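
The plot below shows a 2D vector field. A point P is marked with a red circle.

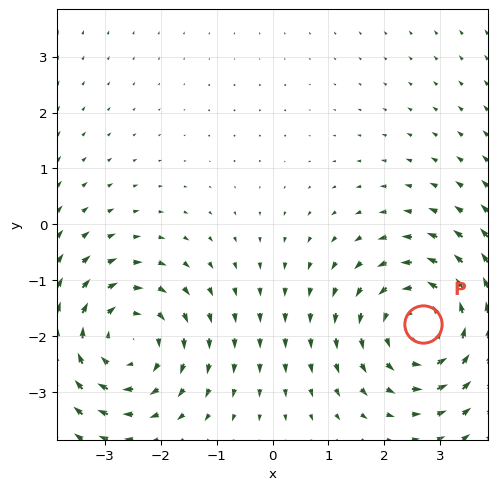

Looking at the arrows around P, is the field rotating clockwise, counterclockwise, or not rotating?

counterclockwise

Near P at (2.7, -1.8) the arrows circulate counterclockwise. The curl (z-component) there is about +4; positive curl means counterclockwise rotation.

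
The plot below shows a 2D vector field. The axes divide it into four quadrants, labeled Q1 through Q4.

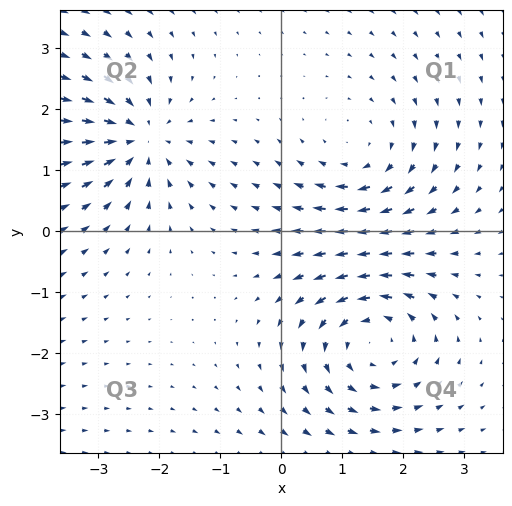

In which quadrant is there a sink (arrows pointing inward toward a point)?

Q2

The sink sits at approximately (-2.3, 1.5), which lies in quadrant Q2. The divergence there is about -5, negative as expected for a sink.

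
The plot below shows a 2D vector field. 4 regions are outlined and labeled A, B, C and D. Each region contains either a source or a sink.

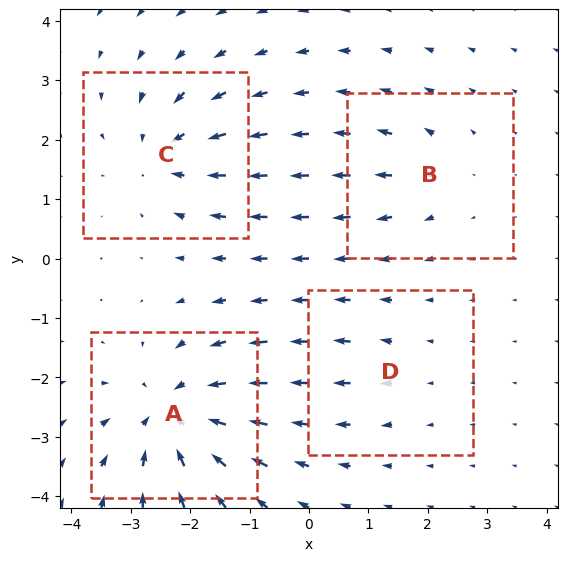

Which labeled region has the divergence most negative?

Divergence at each region's feature centre — A: about -7, B: about +3, C: about -5, D: about +2. Region A is most negative.

A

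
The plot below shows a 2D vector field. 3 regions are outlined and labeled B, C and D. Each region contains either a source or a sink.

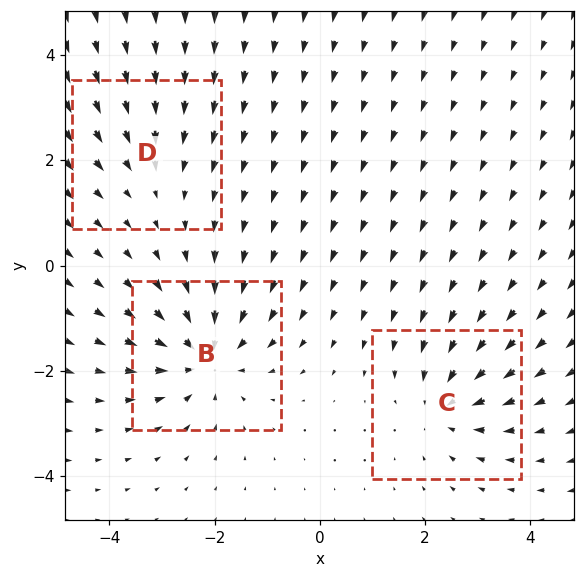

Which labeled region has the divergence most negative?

B

Divergence at each region's feature centre — B: about -5, C: about -4, D: about -2. Region B is most negative.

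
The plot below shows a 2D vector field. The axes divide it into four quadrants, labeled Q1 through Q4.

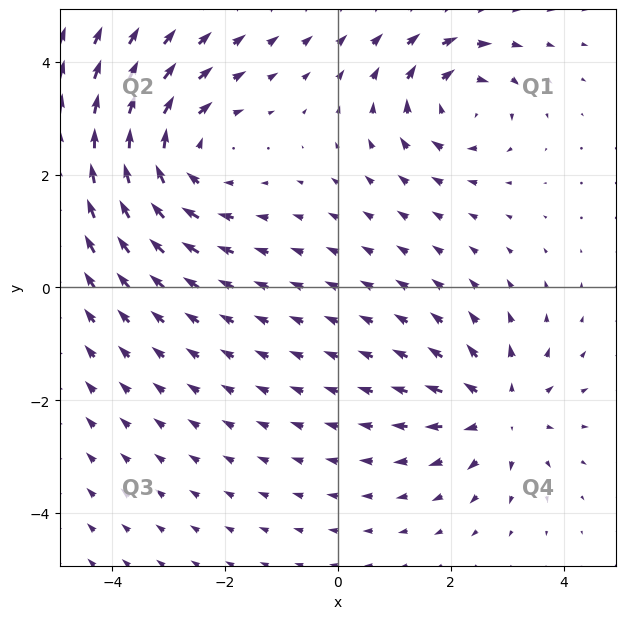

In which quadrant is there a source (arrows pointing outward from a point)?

Q4

The source sits at approximately (2.9, -2.2), which lies in quadrant Q4. The divergence there is about +4, positive as expected for a source.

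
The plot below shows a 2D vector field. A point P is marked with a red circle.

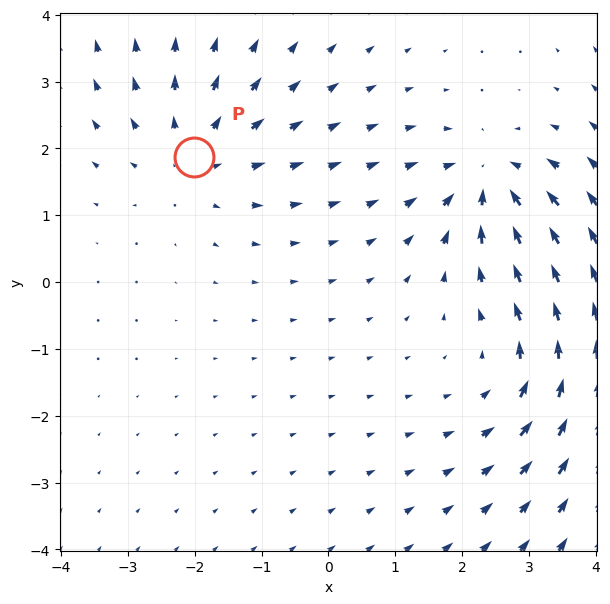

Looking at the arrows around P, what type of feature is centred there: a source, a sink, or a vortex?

At P (-2.0, 1.9) the arrows spread outward. Divergence about +2, curl ≈0 — positive divergence with near-zero curl is a source.

source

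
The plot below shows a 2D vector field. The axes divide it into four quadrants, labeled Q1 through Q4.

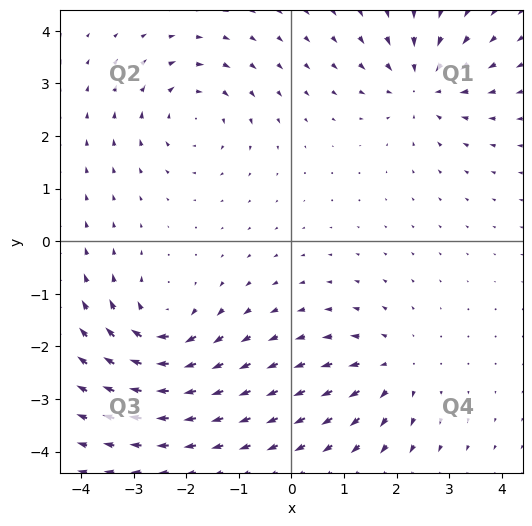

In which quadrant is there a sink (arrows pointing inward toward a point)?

Q1

The sink sits at approximately (2.5, 3.0), which lies in quadrant Q1. The divergence there is about -4, negative as expected for a sink.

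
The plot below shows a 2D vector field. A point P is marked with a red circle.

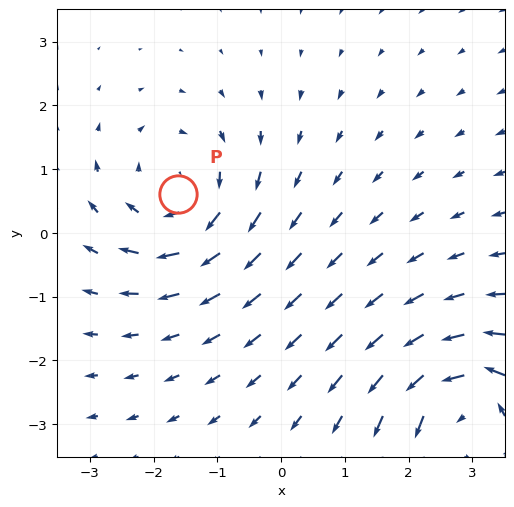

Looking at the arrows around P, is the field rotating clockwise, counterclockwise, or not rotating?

clockwise

Near P at (-1.6, 0.6) the arrows circulate clockwise. The curl (z-component) there is about -3; negative curl means clockwise rotation.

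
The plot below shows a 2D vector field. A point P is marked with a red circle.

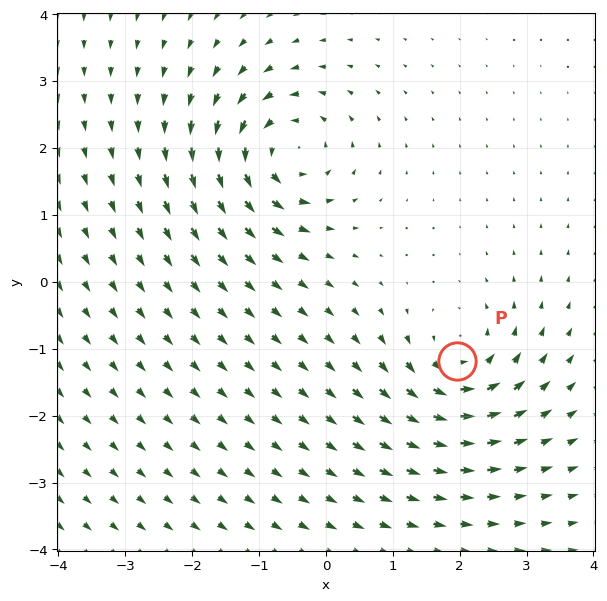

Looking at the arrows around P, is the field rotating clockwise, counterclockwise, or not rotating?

Near P at (2.0, -1.2) the arrows circulate counterclockwise. The curl (z-component) there is about +6; positive curl means counterclockwise rotation.

counterclockwise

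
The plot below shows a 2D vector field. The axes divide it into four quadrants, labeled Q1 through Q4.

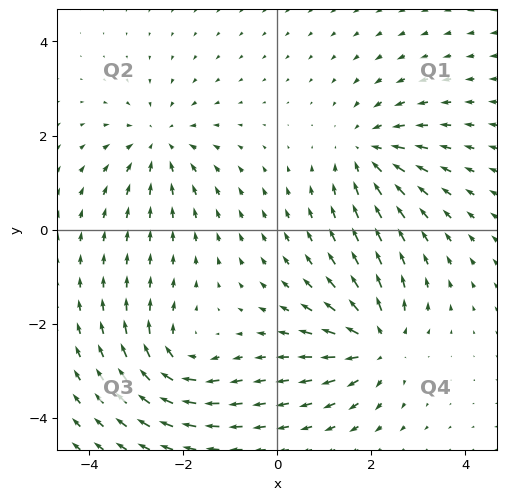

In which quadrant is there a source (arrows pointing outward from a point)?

Q4

The source sits at approximately (2.1, -2.4), which lies in quadrant Q4. The divergence there is about +6, positive as expected for a source.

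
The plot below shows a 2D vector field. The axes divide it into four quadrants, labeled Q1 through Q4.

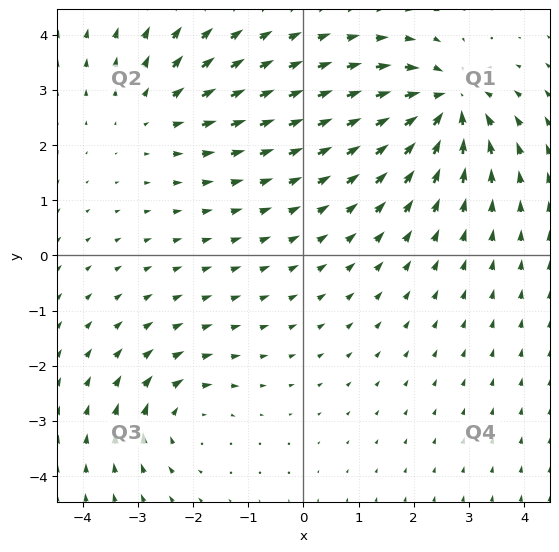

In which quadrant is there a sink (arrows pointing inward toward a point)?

Q1

The sink sits at approximately (2.6, 2.8), which lies in quadrant Q1. The divergence there is about -5, negative as expected for a sink.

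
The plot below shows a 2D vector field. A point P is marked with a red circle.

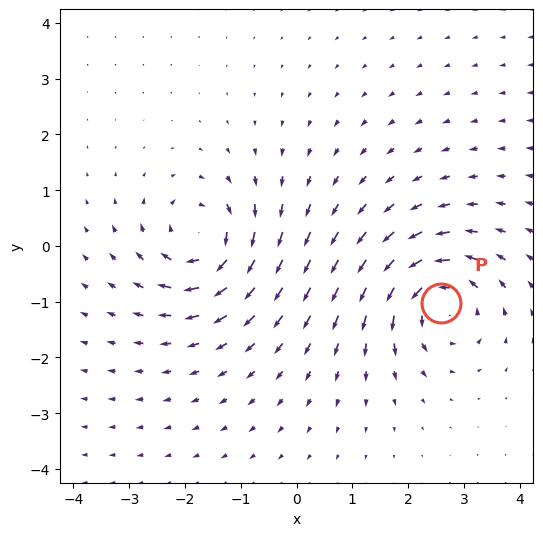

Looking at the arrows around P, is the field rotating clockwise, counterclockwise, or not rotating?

counterclockwise

Near P at (2.6, -1.0) the arrows circulate counterclockwise. The curl (z-component) there is about +6; positive curl means counterclockwise rotation.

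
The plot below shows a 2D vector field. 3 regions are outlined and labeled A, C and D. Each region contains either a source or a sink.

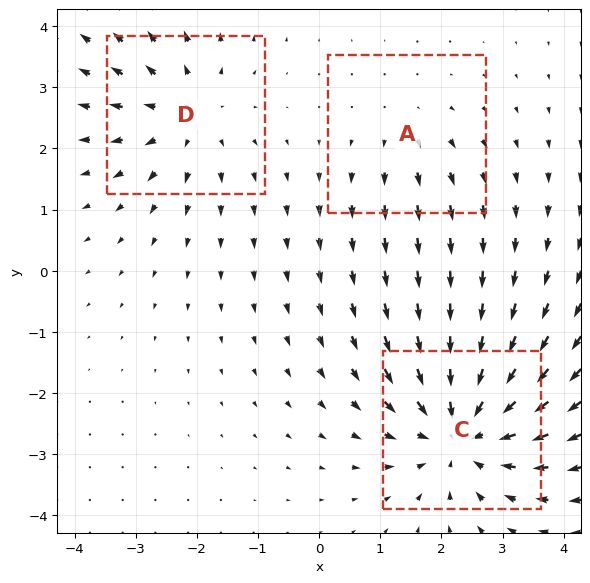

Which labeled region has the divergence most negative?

Divergence at each region's feature centre — A: about +2, C: about -5, D: about +3. Region C is most negative.

C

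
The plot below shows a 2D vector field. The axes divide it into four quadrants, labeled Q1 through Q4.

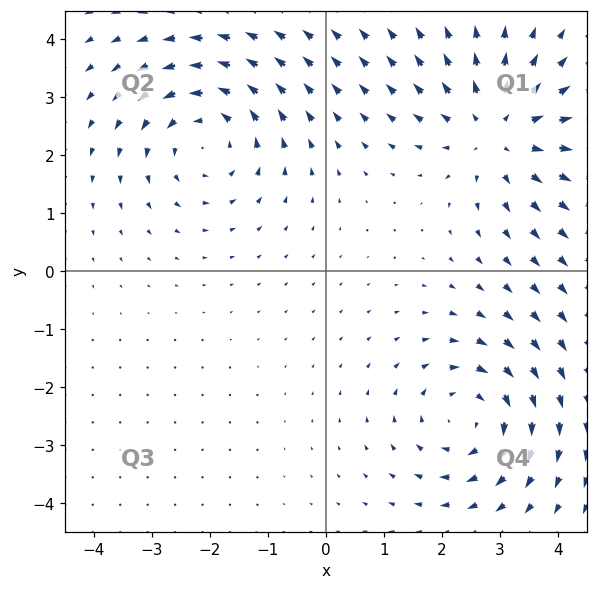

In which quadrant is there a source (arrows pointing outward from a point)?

Q1

The source sits at approximately (2.9, 2.4), which lies in quadrant Q1. The divergence there is about +4, positive as expected for a source.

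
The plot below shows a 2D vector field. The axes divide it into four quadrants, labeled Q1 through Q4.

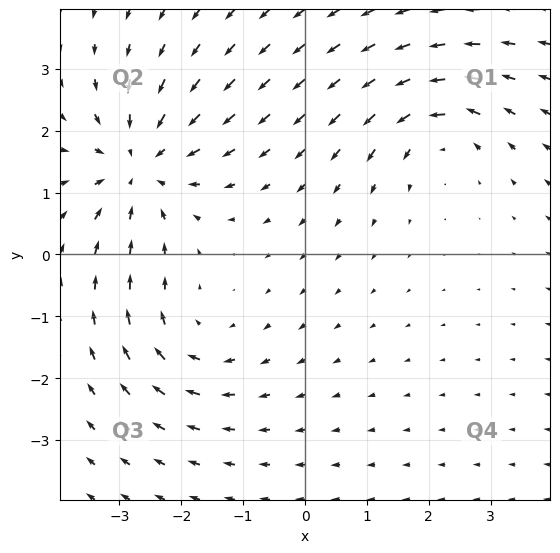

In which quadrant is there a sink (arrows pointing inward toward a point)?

The sink sits at approximately (-2.7, 1.4), which lies in quadrant Q2. The divergence there is about -4, negative as expected for a sink.

Q2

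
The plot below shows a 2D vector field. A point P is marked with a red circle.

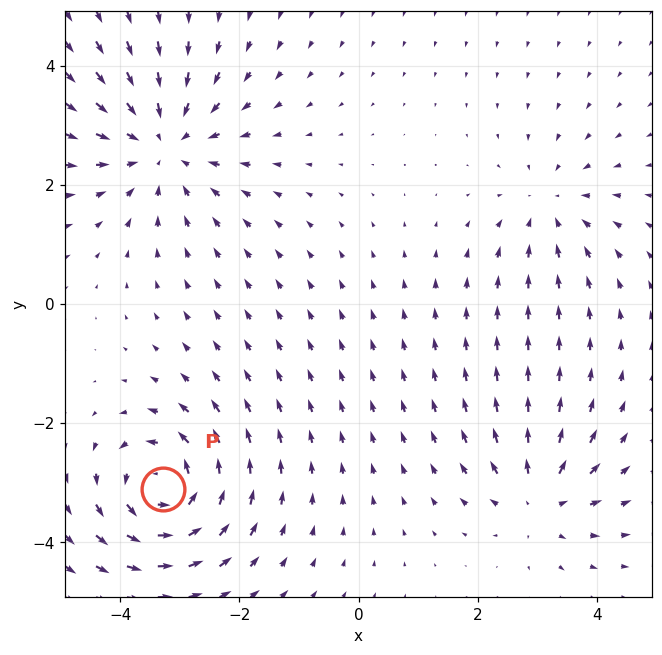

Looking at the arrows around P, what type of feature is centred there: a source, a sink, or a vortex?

vortex

At P (-3.3, -3.1) the arrows circulate counterclockwise. Divergence ≈0, curl about +6 — near-zero divergence with nonzero curl is a vortex.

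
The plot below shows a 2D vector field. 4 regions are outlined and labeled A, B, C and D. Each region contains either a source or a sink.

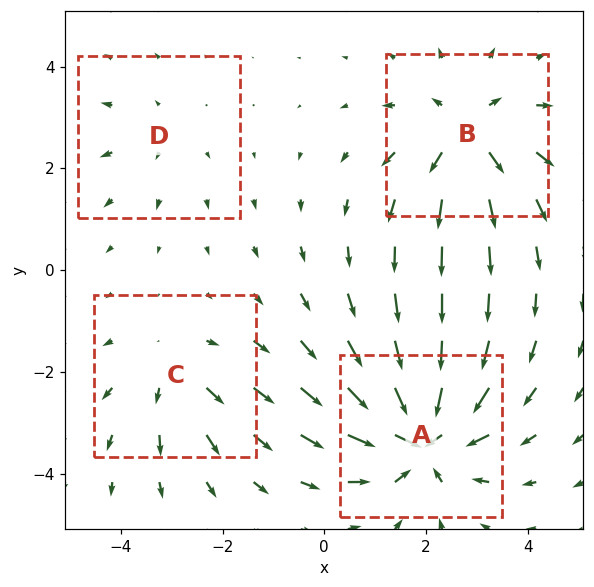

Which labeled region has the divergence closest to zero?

D

Divergence at each region's feature centre — A: about -7, B: about +5, C: about +3, D: about +2. Region D is closest to zero.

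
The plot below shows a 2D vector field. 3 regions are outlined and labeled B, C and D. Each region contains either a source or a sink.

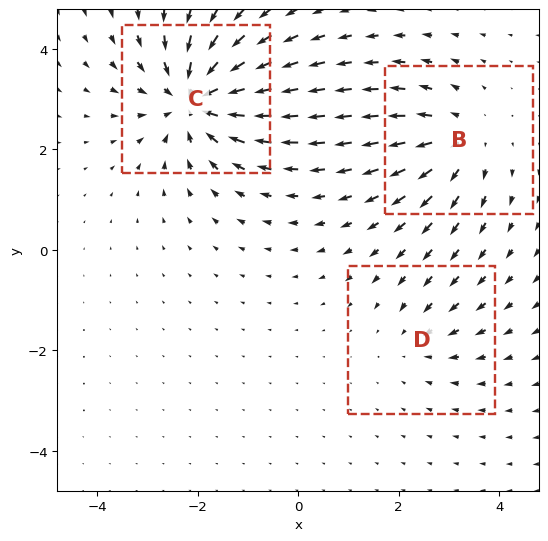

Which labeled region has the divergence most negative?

Divergence at each region's feature centre — B: about +3, C: about -5, D: about -2. Region C is most negative.

C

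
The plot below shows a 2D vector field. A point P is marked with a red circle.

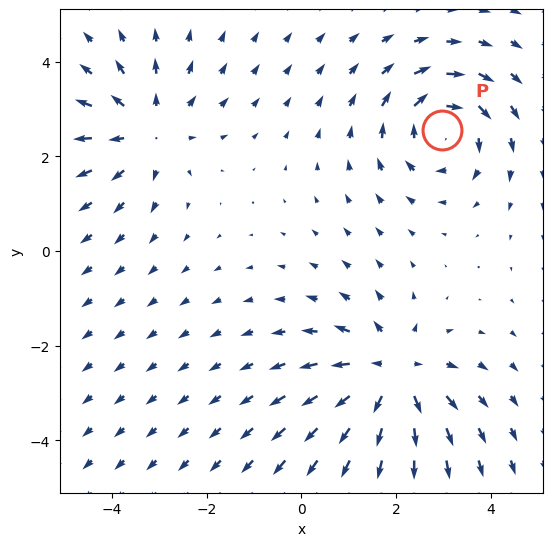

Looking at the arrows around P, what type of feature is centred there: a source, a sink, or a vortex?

At P (3.0, 2.6) the arrows circulate clockwise. Divergence ≈0, curl about -4 — near-zero divergence with nonzero curl is a vortex.

vortex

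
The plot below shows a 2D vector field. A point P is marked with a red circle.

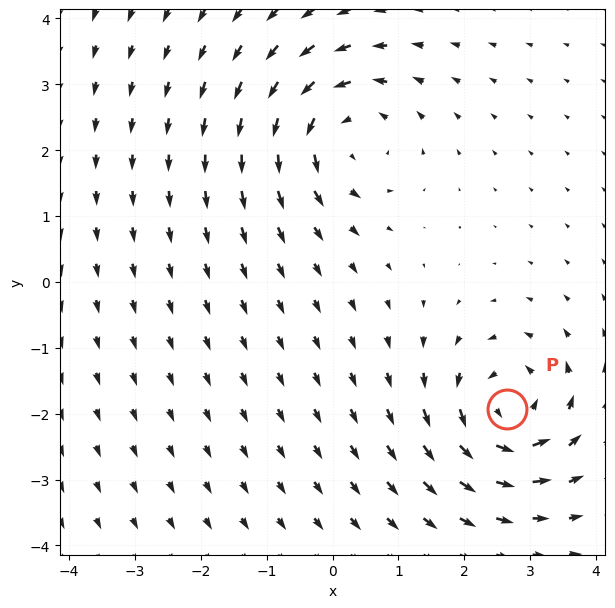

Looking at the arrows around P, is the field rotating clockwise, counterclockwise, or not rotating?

counterclockwise

Near P at (2.7, -1.9) the arrows circulate counterclockwise. The curl (z-component) there is about +6; positive curl means counterclockwise rotation.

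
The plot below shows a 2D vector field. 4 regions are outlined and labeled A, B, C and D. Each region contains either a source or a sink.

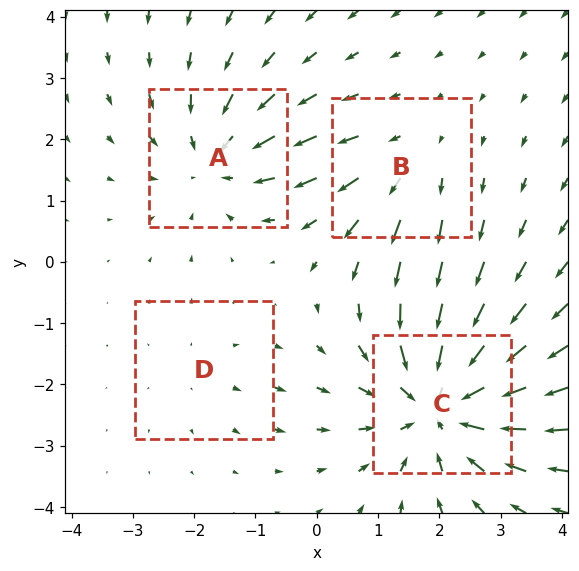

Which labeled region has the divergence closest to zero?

Divergence at each region's feature centre — A: about -4, B: about +3, C: about -6, D: about +2. Region D is closest to zero.

D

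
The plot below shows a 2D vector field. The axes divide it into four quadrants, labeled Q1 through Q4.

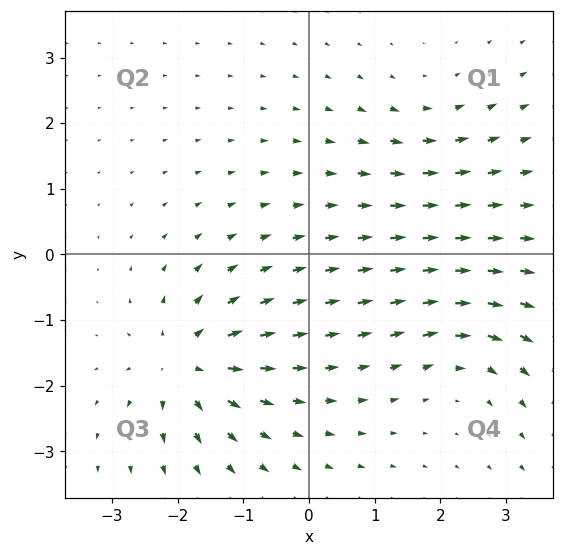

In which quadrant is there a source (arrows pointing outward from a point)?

Q3

The source sits at approximately (-1.9, -1.7), which lies in quadrant Q3. The divergence there is about +6, positive as expected for a source.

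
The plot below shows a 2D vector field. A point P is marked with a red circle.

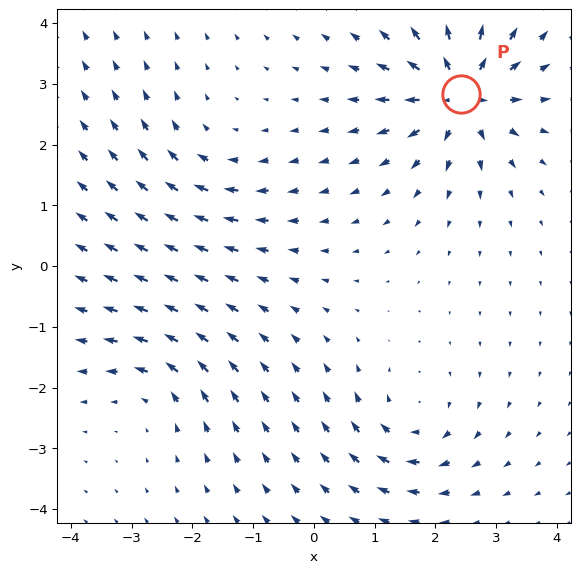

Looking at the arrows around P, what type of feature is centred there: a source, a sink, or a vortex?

At P (2.4, 2.8) the arrows spread outward. Divergence about +7, curl ≈0 — positive divergence with near-zero curl is a source.

source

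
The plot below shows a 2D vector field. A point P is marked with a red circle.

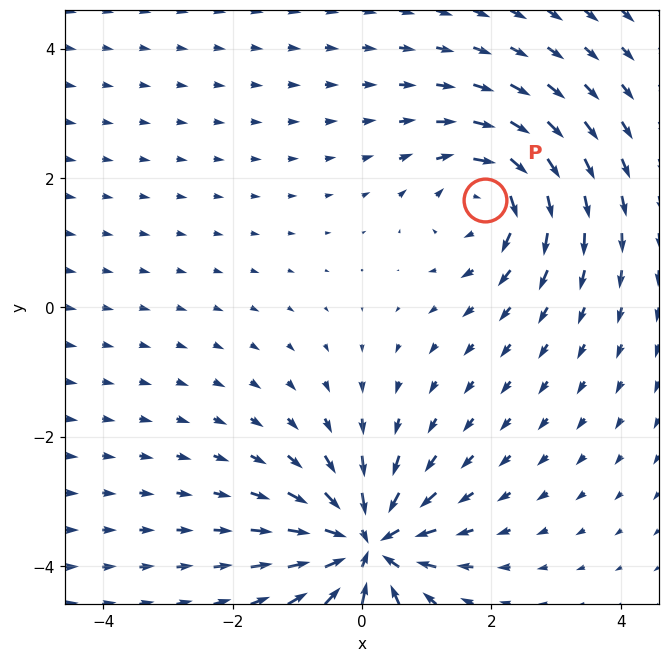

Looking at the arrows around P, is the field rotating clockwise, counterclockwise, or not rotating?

clockwise

Near P at (1.9, 1.7) the arrows circulate clockwise. The curl (z-component) there is about -4; negative curl means clockwise rotation.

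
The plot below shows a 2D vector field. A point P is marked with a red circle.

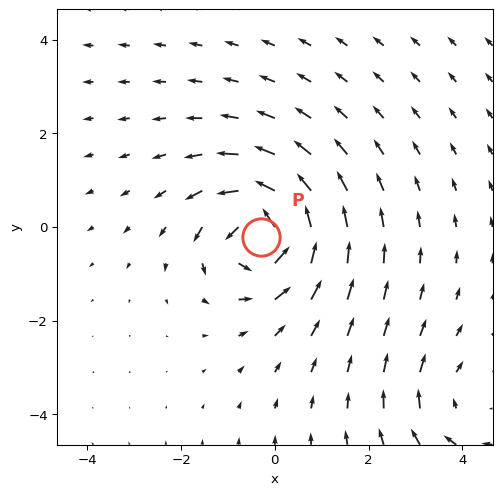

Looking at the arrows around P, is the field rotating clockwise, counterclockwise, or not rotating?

Near P at (-0.3, -0.2) the arrows circulate counterclockwise. The curl (z-component) there is about +6; positive curl means counterclockwise rotation.

counterclockwise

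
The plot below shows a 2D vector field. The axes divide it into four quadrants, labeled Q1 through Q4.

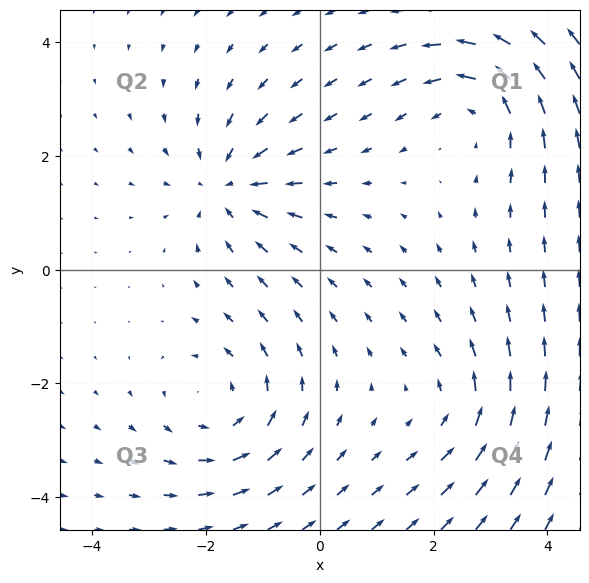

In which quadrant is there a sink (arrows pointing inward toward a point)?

The sink sits at approximately (-1.6, 1.5), which lies in quadrant Q2. The divergence there is about -5, negative as expected for a sink.

Q2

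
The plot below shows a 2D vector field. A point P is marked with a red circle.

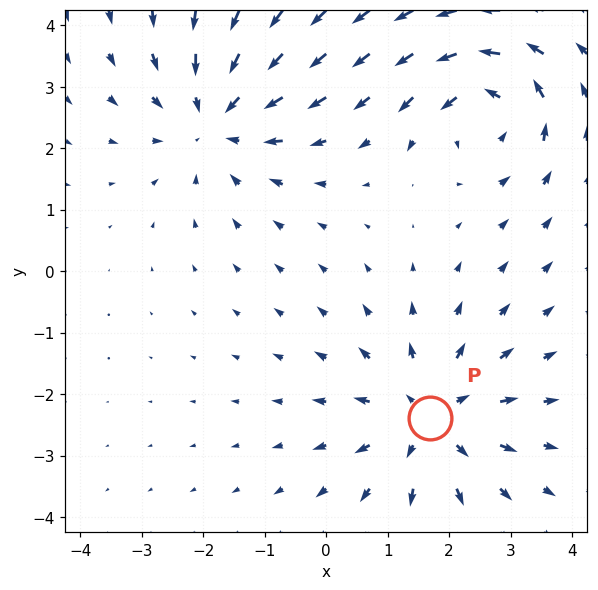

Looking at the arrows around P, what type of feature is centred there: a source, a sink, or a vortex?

At P (1.7, -2.4) the arrows spread outward. Divergence about +4, curl ≈0 — positive divergence with near-zero curl is a source.

source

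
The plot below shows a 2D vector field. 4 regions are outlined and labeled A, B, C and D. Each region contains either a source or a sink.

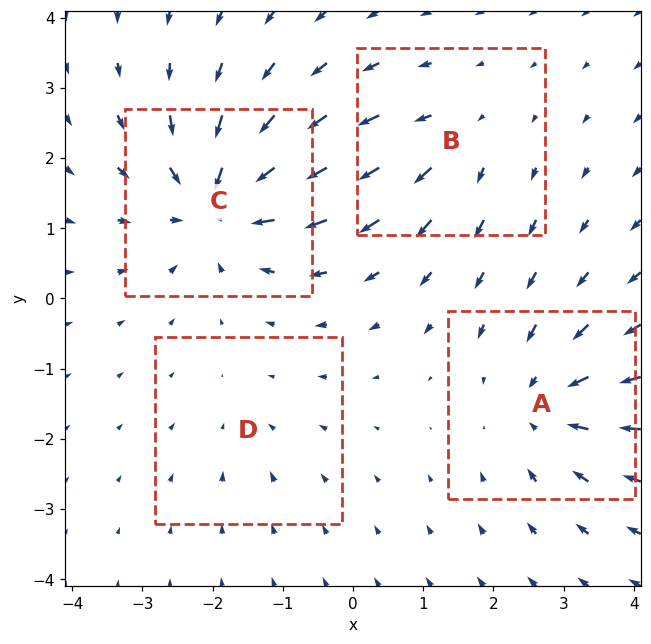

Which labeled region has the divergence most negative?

Divergence at each region's feature centre — A: about -5, B: about +3, C: about -7, D: about -2. Region C is most negative.

C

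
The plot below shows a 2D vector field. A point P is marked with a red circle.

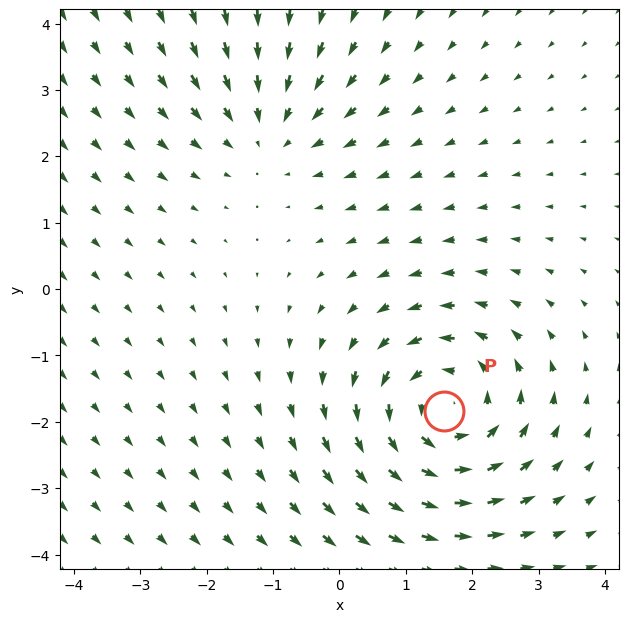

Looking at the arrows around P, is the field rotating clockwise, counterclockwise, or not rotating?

Near P at (1.6, -1.8) the arrows circulate counterclockwise. The curl (z-component) there is about +4; positive curl means counterclockwise rotation.

counterclockwise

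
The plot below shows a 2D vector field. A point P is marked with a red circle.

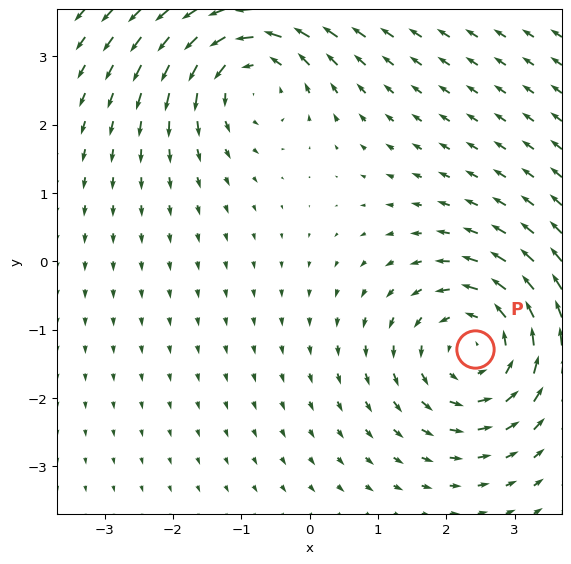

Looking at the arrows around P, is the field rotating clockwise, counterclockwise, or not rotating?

counterclockwise

Near P at (2.4, -1.3) the arrows circulate counterclockwise. The curl (z-component) there is about +4; positive curl means counterclockwise rotation.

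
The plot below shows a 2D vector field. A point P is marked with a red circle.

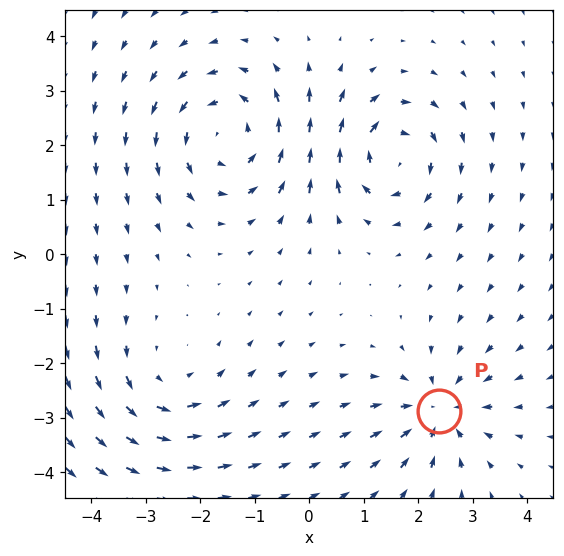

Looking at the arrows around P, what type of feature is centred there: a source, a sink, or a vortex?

At P (2.4, -2.9) the arrows converge inward. Divergence about -4, curl ≈0 — negative divergence with near-zero curl is a sink.

sink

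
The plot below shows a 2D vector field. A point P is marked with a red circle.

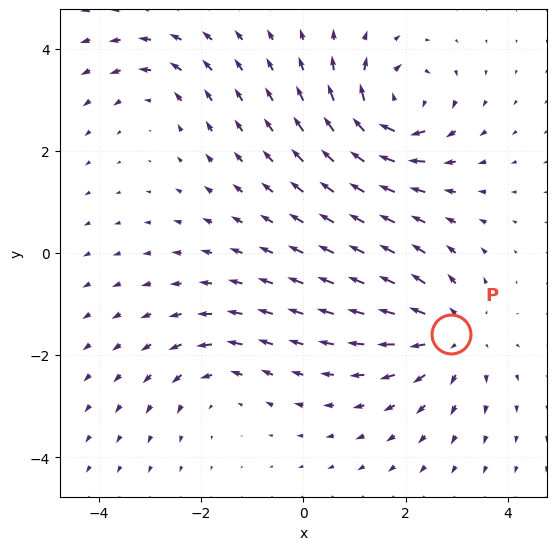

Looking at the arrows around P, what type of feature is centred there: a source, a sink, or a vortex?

At P (2.9, -1.6) the arrows spread outward. Divergence about +4, curl ≈0 — positive divergence with near-zero curl is a source.

source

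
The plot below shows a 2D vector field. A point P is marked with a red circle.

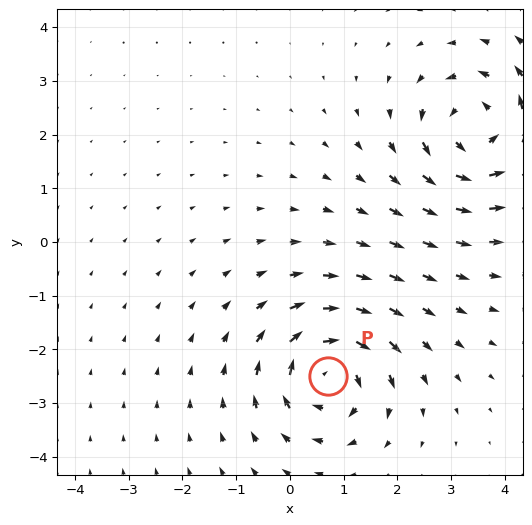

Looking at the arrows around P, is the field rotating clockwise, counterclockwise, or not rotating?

clockwise

Near P at (0.7, -2.5) the arrows circulate clockwise. The curl (z-component) there is about -6; negative curl means clockwise rotation.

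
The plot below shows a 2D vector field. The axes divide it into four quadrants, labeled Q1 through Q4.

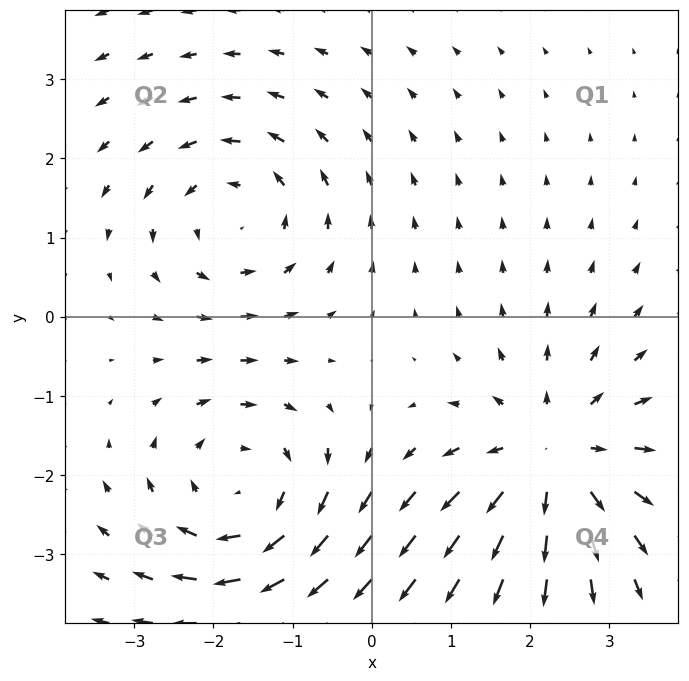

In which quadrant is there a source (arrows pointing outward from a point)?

Q4

The source sits at approximately (2.3, -1.8), which lies in quadrant Q4. The divergence there is about +4, positive as expected for a source.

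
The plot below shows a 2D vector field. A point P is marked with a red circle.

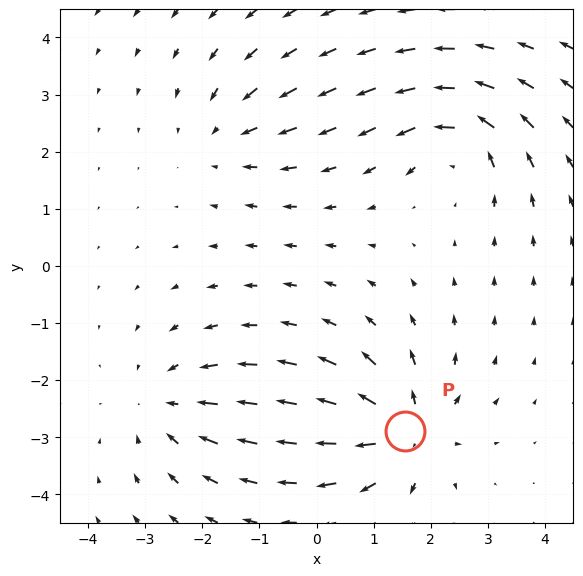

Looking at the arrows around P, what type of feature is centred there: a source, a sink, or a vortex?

At P (1.6, -2.9) the arrows spread outward. Divergence about +6, curl ≈0 — positive divergence with near-zero curl is a source.

source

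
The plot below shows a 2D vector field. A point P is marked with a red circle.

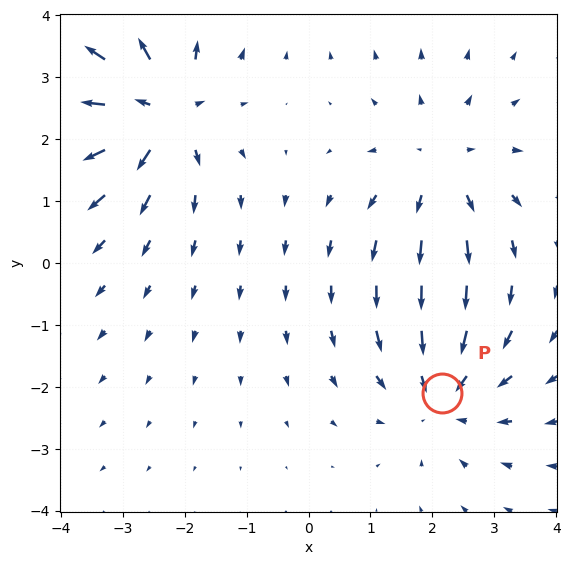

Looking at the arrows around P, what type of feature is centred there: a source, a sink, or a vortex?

At P (2.2, -2.1) the arrows converge inward. Divergence about -3, curl ≈0 — negative divergence with near-zero curl is a sink.

sink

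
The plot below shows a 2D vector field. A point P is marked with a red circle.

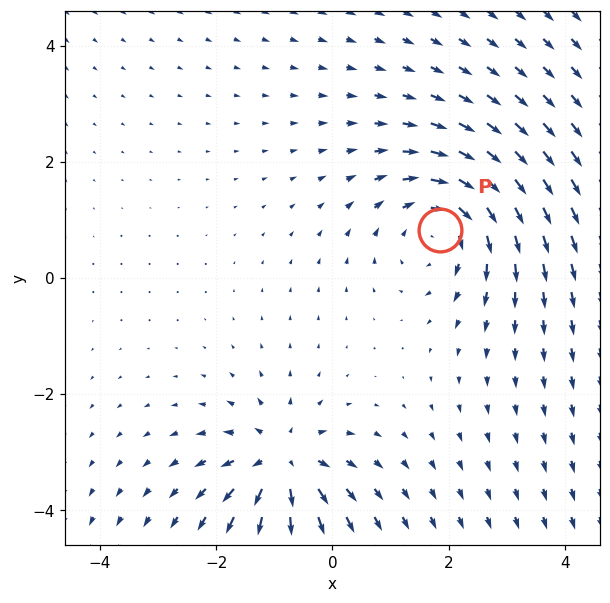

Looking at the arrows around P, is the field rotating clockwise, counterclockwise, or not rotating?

Near P at (1.8, 0.8) the arrows circulate clockwise. The curl (z-component) there is about -3; negative curl means clockwise rotation.

clockwise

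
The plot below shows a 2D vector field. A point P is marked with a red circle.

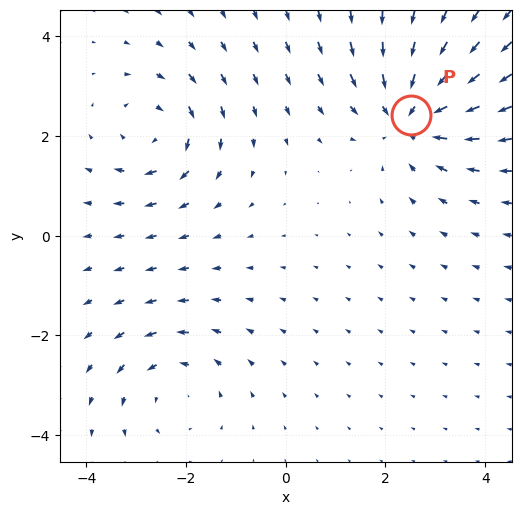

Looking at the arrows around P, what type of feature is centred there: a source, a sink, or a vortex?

At P (2.5, 2.4) the arrows converge inward. Divergence about -4, curl ≈0 — negative divergence with near-zero curl is a sink.

sink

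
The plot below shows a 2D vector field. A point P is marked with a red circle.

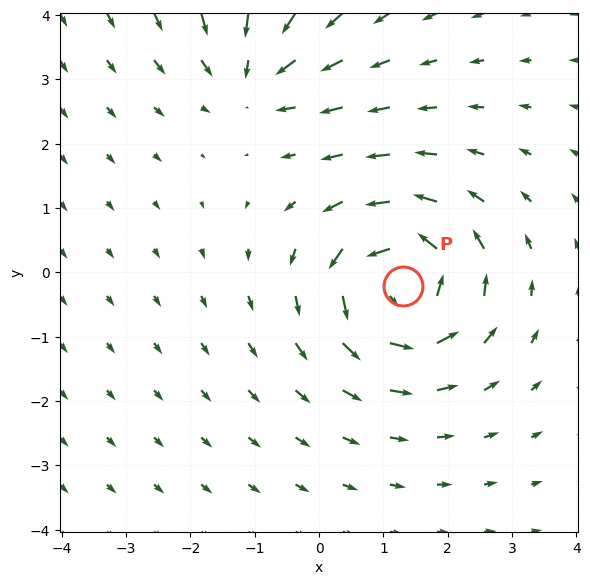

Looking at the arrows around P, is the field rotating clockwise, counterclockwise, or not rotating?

counterclockwise

Near P at (1.3, -0.2) the arrows circulate counterclockwise. The curl (z-component) there is about +5; positive curl means counterclockwise rotation.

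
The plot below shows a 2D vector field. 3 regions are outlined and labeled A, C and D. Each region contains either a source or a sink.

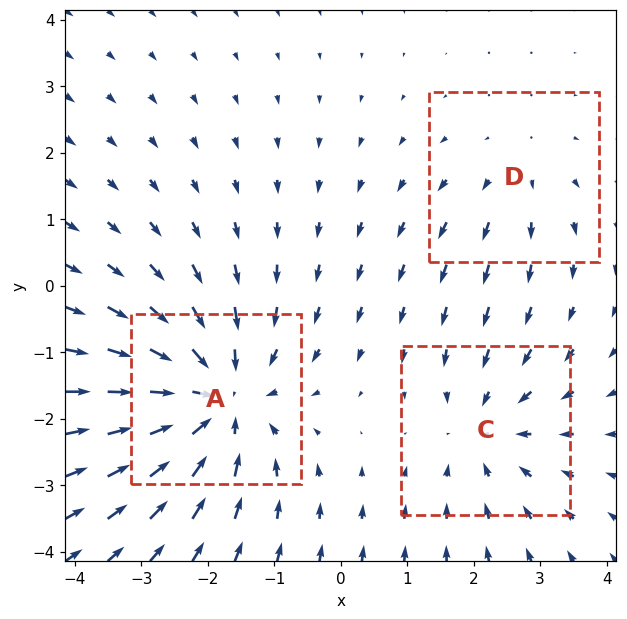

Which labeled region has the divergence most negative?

A

Divergence at each region's feature centre — A: about -4, C: about -3, D: about +2. Region A is most negative.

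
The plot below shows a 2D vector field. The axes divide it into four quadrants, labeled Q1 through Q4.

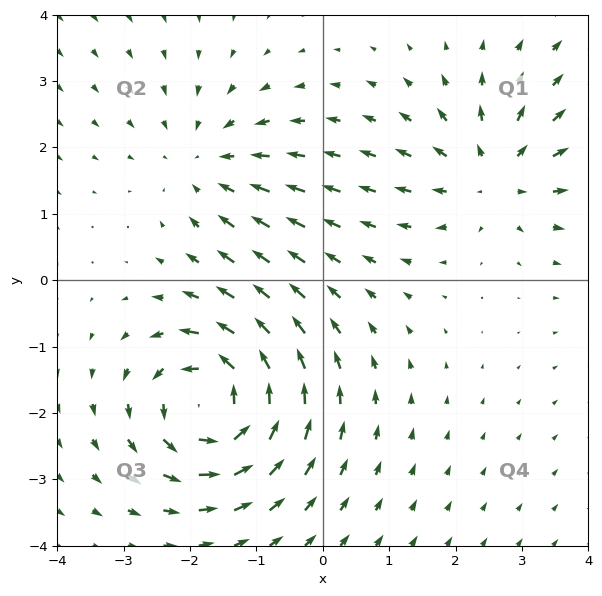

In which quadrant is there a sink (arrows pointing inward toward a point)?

The sink sits at approximately (-1.8, 1.8), which lies in quadrant Q2. The divergence there is about -2, negative as expected for a sink.

Q2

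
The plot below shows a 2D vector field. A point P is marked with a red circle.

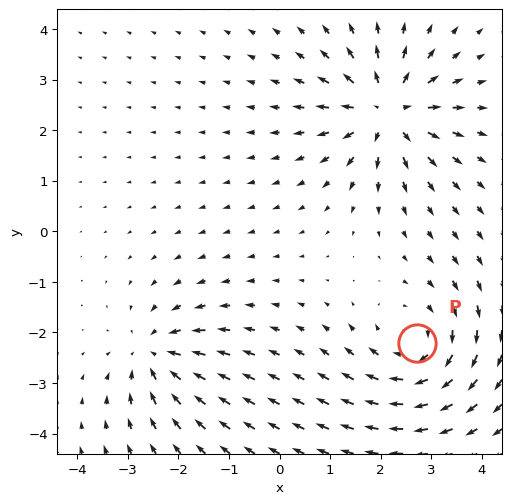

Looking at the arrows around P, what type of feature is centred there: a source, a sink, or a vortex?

At P (2.7, -2.2) the arrows circulate clockwise. Divergence ≈0, curl about -4 — near-zero divergence with nonzero curl is a vortex.

vortex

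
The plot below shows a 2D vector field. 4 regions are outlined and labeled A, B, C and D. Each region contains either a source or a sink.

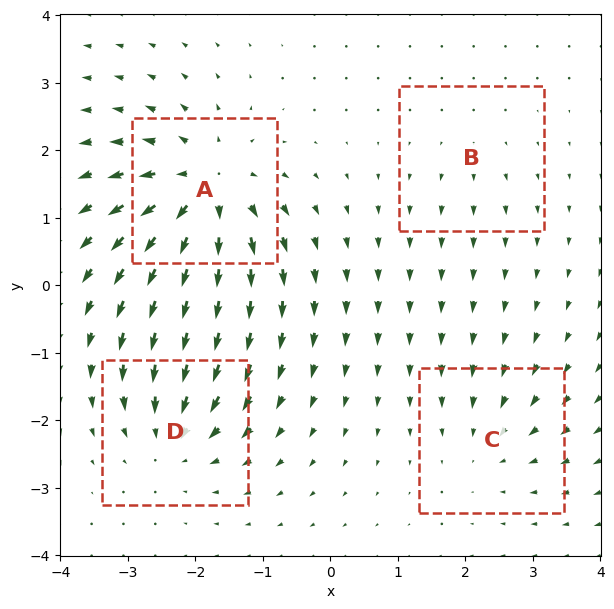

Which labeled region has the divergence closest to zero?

Divergence at each region's feature centre — A: about +8, B: about +2, C: about -4, D: about -6. Region B is closest to zero.

B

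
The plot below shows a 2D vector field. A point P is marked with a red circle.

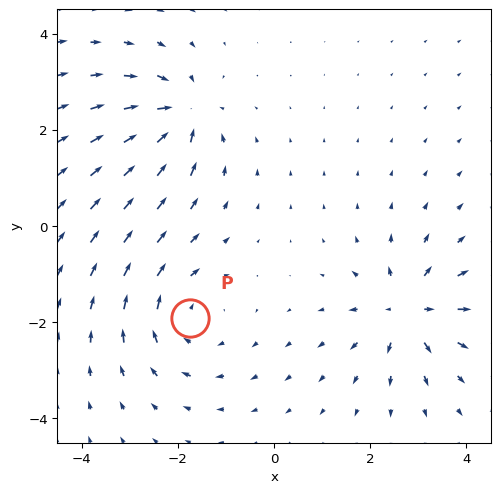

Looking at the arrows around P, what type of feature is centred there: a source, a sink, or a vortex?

At P (-1.7, -1.9) the arrows circulate clockwise. Divergence ≈0, curl about -3 — near-zero divergence with nonzero curl is a vortex.

vortex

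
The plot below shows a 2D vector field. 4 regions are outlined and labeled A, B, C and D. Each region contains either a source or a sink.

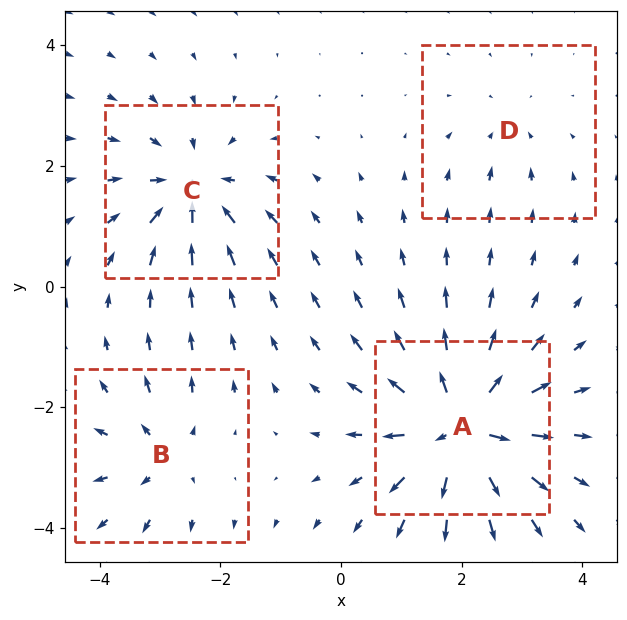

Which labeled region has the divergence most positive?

Divergence at each region's feature centre — A: about +9, B: about +4, C: about -6, D: about -3. Region A is most positive.

A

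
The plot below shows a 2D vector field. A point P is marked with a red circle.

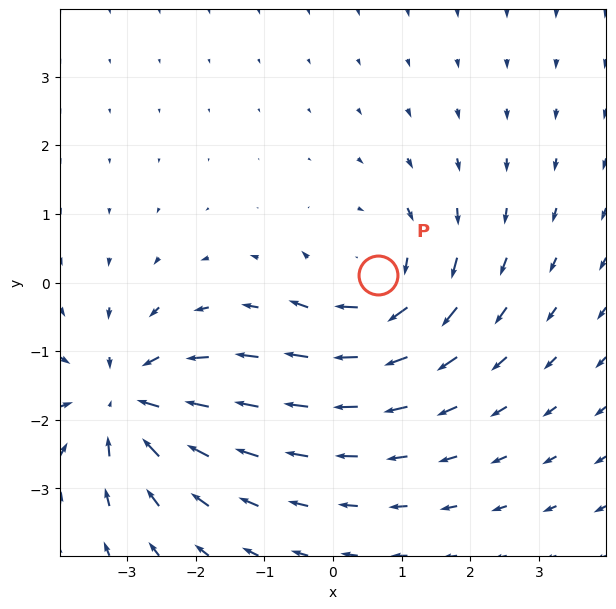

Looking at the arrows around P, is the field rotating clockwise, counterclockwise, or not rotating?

Near P at (0.7, 0.1) the arrows circulate clockwise. The curl (z-component) there is about -4; negative curl means clockwise rotation.

clockwise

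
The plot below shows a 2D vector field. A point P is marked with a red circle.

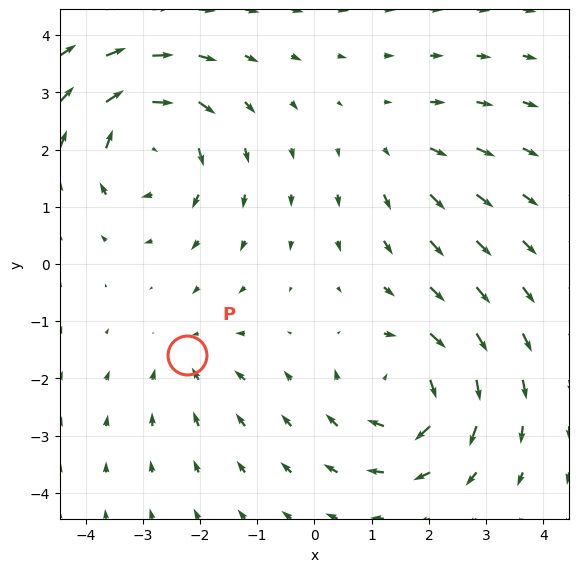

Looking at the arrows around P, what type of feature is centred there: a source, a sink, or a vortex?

At P (-2.2, -1.6) the arrows converge inward. Divergence about -3, curl ≈0 — negative divergence with near-zero curl is a sink.

sink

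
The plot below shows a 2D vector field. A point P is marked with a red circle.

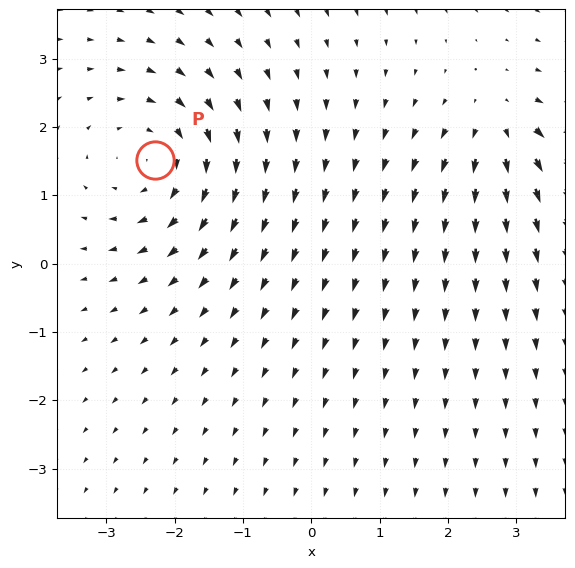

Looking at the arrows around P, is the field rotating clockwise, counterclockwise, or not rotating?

clockwise

Near P at (-2.3, 1.5) the arrows circulate clockwise. The curl (z-component) there is about -4; negative curl means clockwise rotation.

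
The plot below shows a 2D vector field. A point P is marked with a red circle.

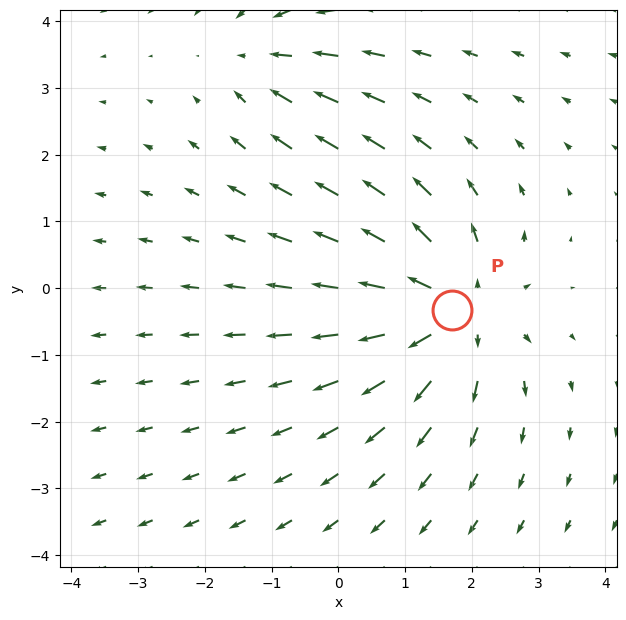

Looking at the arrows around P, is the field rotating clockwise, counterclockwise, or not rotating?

Near P at (1.7, -0.3) the arrows show no circulation. The curl there is ≈0.

not rotating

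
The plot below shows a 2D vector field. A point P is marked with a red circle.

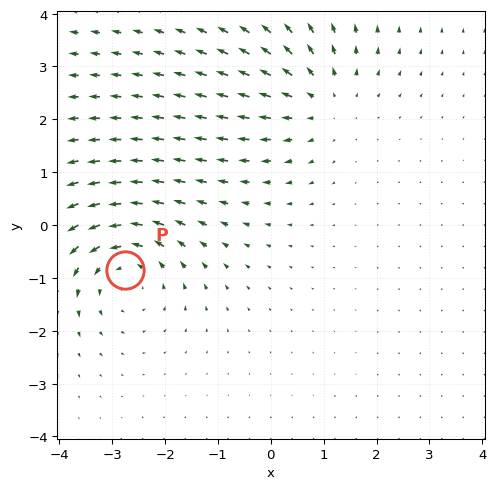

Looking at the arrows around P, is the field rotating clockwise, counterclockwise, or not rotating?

counterclockwise

Near P at (-2.7, -0.8) the arrows circulate counterclockwise. The curl (z-component) there is about +4; positive curl means counterclockwise rotation.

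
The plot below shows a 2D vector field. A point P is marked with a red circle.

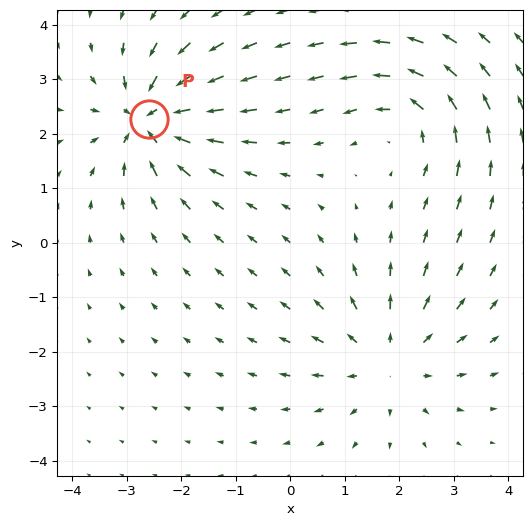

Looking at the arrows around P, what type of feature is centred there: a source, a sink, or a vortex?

At P (-2.6, 2.3) the arrows converge inward. Divergence about -6, curl ≈0 — negative divergence with near-zero curl is a sink.

sink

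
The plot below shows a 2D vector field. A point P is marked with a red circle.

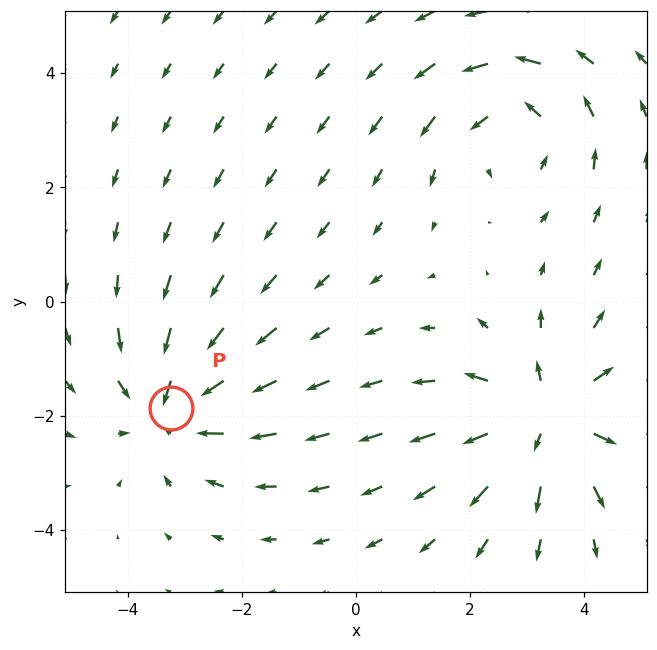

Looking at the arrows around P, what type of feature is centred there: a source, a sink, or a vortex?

sink

At P (-3.2, -1.9) the arrows converge inward. Divergence about -4, curl ≈0 — negative divergence with near-zero curl is a sink.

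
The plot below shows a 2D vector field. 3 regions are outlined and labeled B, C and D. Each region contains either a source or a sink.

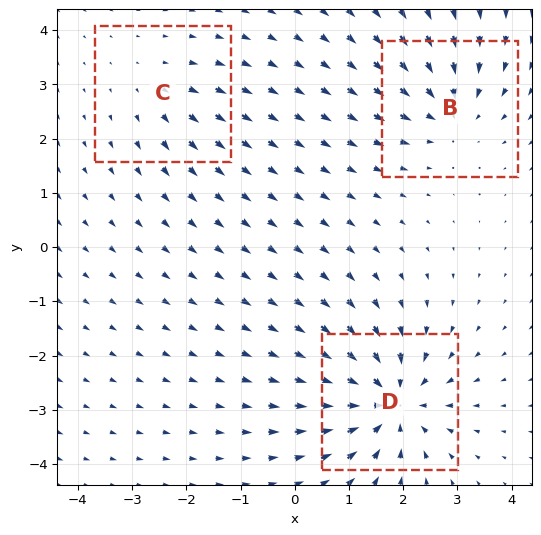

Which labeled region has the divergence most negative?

Divergence at each region's feature centre — B: about -4, C: about +2, D: about -6. Region D is most negative.

D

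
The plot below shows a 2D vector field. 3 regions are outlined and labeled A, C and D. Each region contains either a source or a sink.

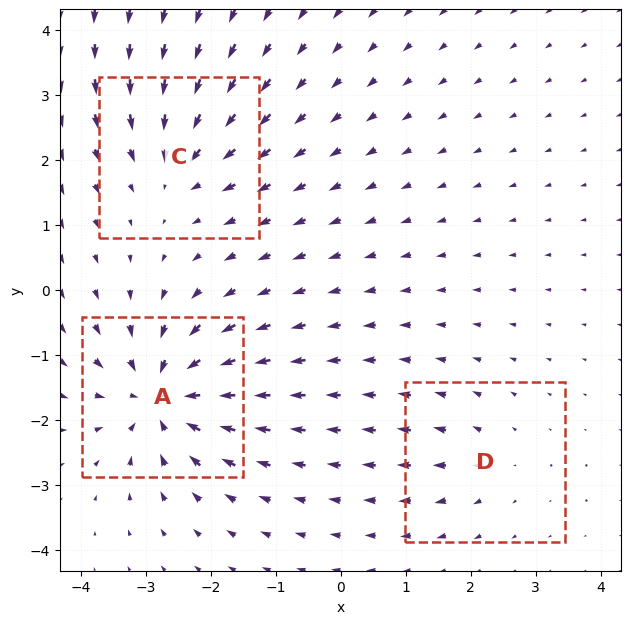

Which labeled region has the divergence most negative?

Divergence at each region's feature centre — A: about -7, C: about -4, D: about +2. Region A is most negative.

A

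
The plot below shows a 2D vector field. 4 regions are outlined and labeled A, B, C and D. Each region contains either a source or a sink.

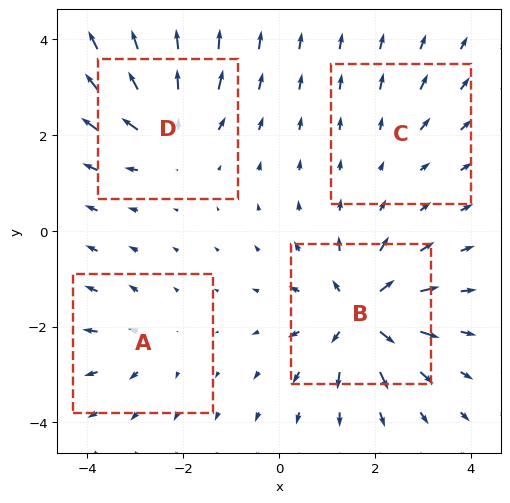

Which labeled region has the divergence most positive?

B

Divergence at each region's feature centre — A: about +3, B: about +9, C: about +2, D: about +6. Region B is most positive.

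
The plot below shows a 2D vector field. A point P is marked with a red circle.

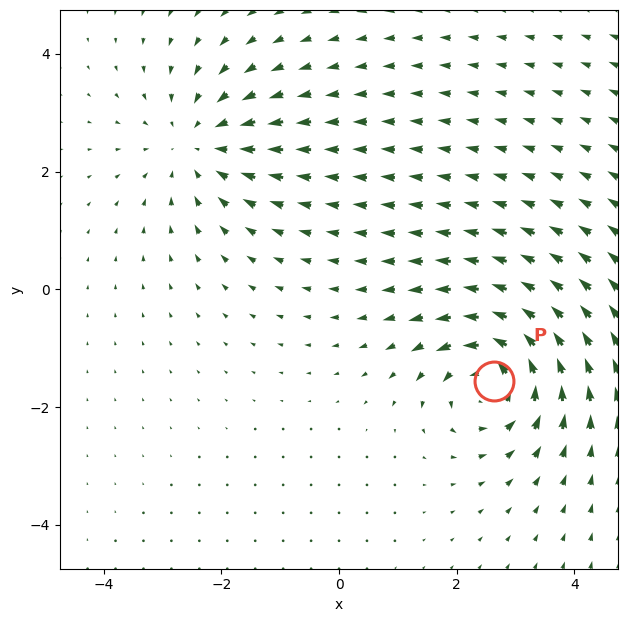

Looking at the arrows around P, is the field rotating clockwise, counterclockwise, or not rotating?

counterclockwise

Near P at (2.6, -1.6) the arrows circulate counterclockwise. The curl (z-component) there is about +6; positive curl means counterclockwise rotation.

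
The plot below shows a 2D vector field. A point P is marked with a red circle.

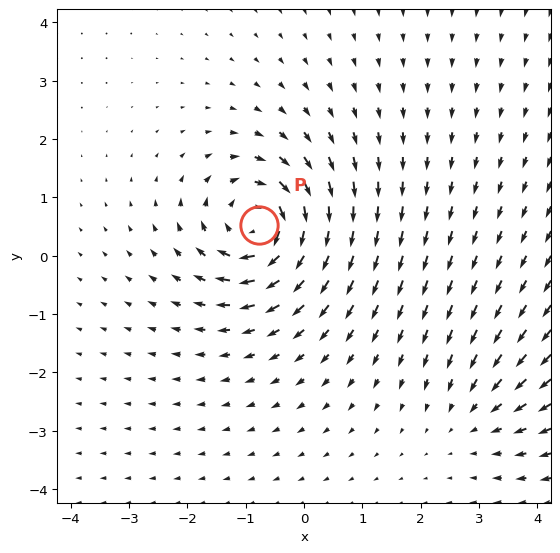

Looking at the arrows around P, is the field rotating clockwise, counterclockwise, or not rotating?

Near P at (-0.8, 0.5) the arrows circulate clockwise. The curl (z-component) there is about -7; negative curl means clockwise rotation.

clockwise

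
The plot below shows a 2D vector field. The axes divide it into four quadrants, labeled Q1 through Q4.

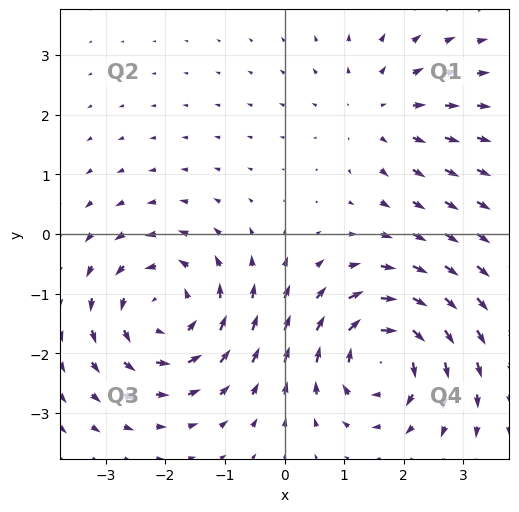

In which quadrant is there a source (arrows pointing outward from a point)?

The source sits at approximately (1.6, 2.1), which lies in quadrant Q1. The divergence there is about +2, positive as expected for a source.

Q1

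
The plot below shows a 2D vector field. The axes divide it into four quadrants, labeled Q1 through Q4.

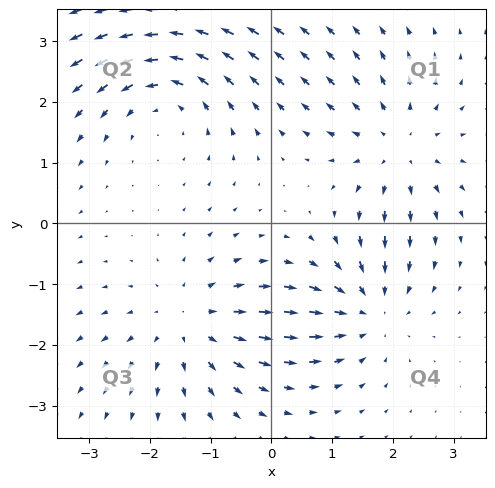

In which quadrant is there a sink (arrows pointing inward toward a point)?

Q4

The sink sits at approximately (1.6, -1.4), which lies in quadrant Q4. The divergence there is about -4, negative as expected for a sink.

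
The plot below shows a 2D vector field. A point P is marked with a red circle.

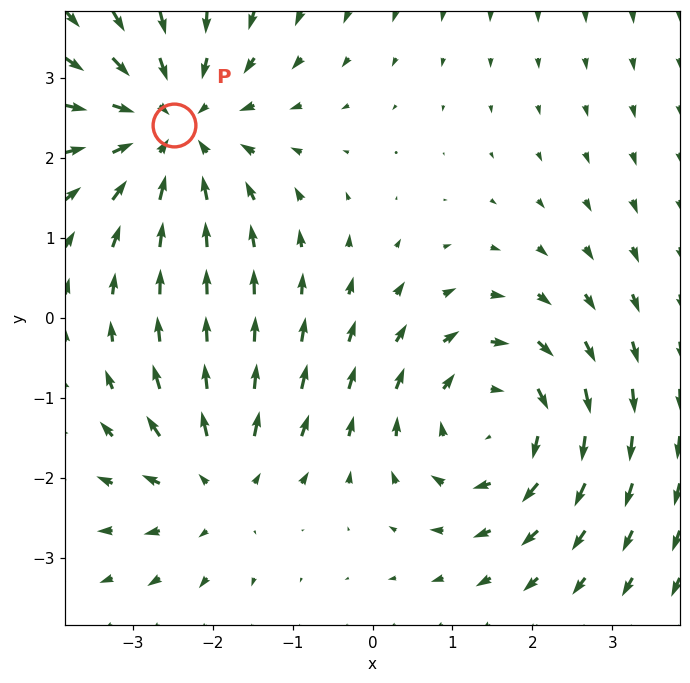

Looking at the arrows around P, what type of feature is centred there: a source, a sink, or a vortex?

At P (-2.5, 2.4) the arrows converge inward. Divergence about -3, curl ≈0 — negative divergence with near-zero curl is a sink.

sink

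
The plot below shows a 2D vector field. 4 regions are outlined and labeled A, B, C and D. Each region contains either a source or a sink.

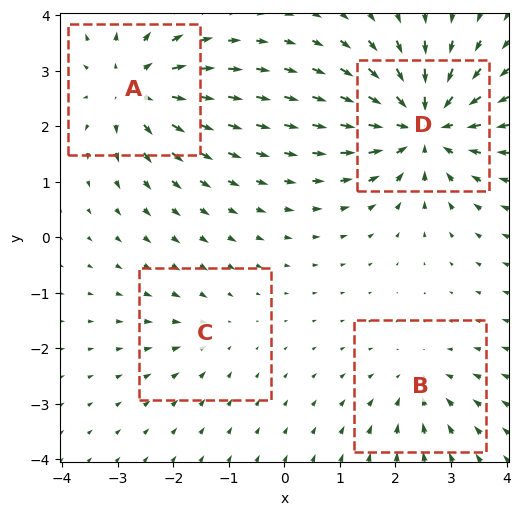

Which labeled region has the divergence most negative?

D

Divergence at each region's feature centre — A: about +5, B: about -3, C: about -2, D: about -7. Region D is most negative.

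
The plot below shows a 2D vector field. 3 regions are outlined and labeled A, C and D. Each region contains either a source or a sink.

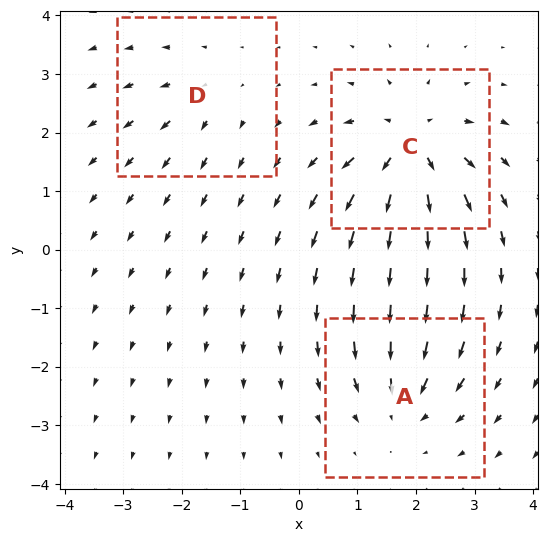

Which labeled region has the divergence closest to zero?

D

Divergence at each region's feature centre — A: about -4, C: about +6, D: about +2. Region D is closest to zero.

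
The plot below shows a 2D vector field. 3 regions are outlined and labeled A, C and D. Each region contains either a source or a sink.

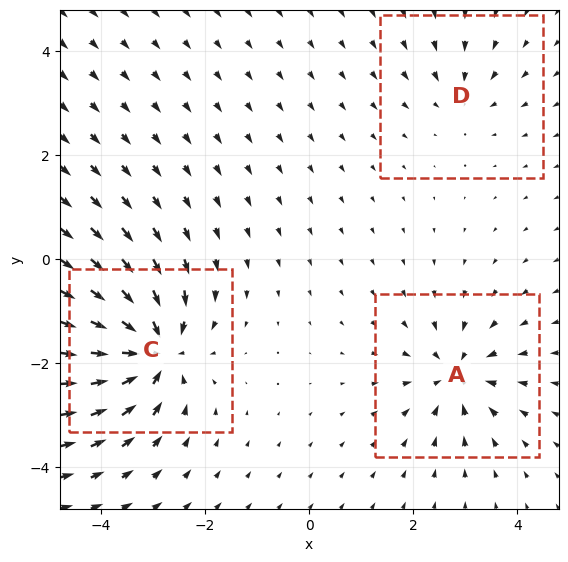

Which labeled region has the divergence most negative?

Divergence at each region's feature centre — A: about -4, C: about -7, D: about -2. Region C is most negative.

C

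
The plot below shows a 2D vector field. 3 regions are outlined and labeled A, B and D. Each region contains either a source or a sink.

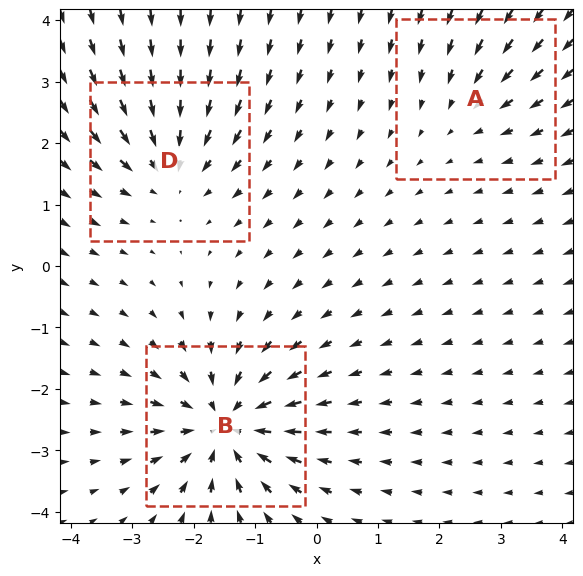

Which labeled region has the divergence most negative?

B

Divergence at each region's feature centre — A: about -2, B: about -5, D: about -3. Region B is most negative.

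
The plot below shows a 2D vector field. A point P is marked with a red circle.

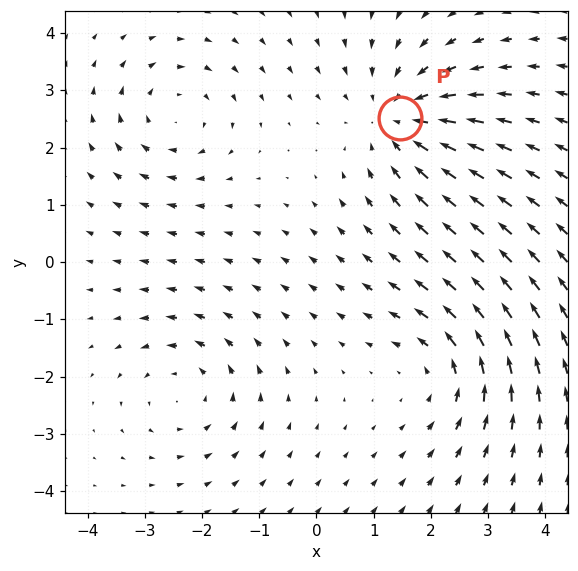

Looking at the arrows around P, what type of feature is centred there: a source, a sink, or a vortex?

At P (1.5, 2.5) the arrows converge inward. Divergence about -4, curl ≈0 — negative divergence with near-zero curl is a sink.

sink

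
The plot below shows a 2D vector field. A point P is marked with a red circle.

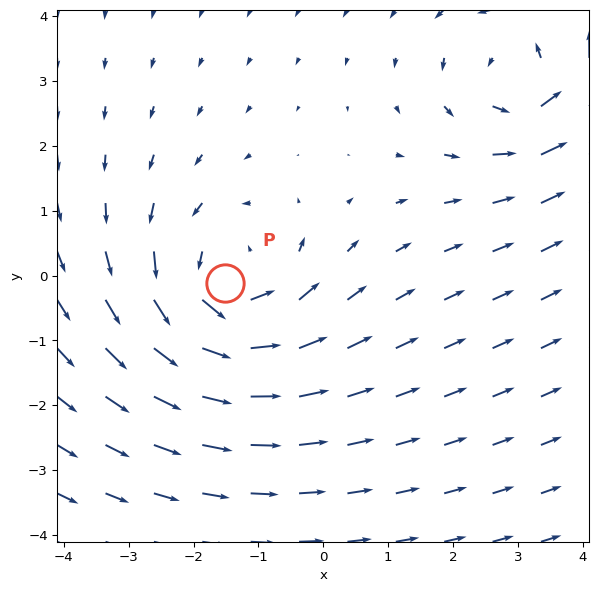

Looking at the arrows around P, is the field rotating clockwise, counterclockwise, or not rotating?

counterclockwise

Near P at (-1.5, -0.1) the arrows circulate counterclockwise. The curl (z-component) there is about +5; positive curl means counterclockwise rotation.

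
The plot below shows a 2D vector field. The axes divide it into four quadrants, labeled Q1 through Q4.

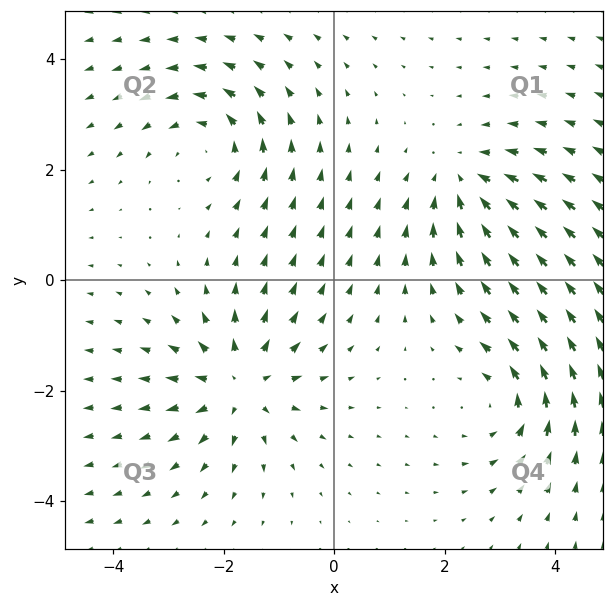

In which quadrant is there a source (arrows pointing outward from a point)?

The source sits at approximately (-1.7, -1.9), which lies in quadrant Q3. The divergence there is about +4, positive as expected for a source.

Q3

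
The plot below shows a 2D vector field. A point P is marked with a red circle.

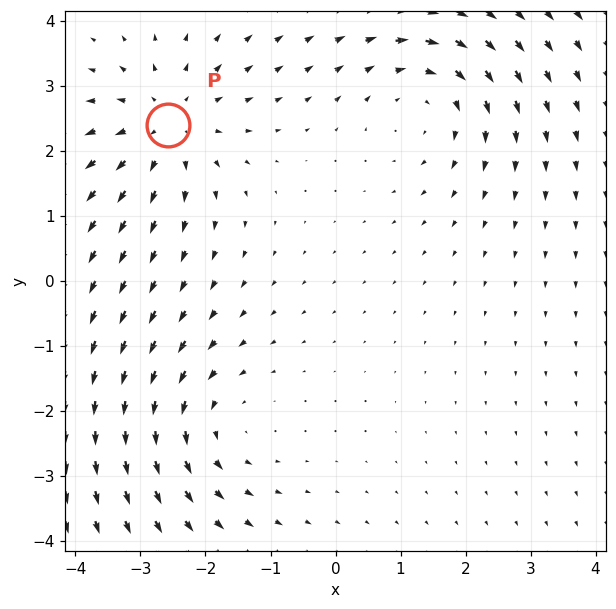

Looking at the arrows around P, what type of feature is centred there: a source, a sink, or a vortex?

At P (-2.6, 2.4) the arrows spread outward. Divergence about +4, curl ≈0 — positive divergence with near-zero curl is a source.

source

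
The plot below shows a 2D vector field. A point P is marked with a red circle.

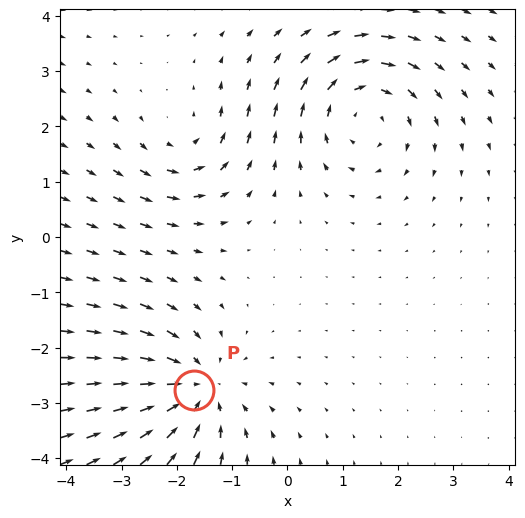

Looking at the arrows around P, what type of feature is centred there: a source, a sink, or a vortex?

At P (-1.7, -2.8) the arrows converge inward. Divergence about -4, curl ≈0 — negative divergence with near-zero curl is a sink.

sink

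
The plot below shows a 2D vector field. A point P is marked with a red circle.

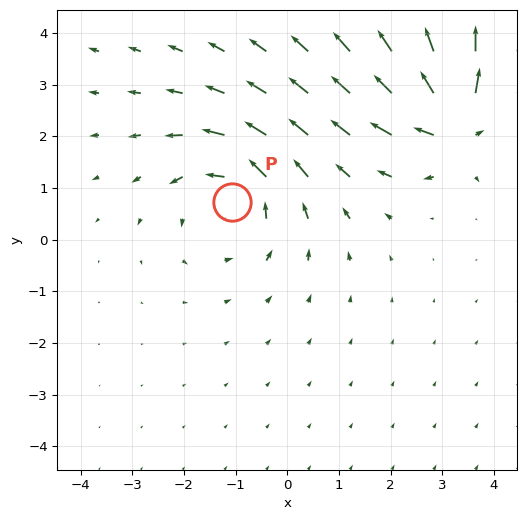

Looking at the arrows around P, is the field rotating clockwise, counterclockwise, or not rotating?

counterclockwise

Near P at (-1.1, 0.7) the arrows circulate counterclockwise. The curl (z-component) there is about +3; positive curl means counterclockwise rotation.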